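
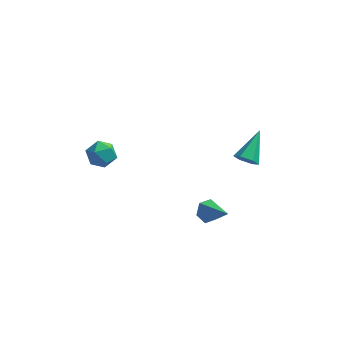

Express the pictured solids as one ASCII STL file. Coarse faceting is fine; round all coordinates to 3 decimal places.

solid 
facet normal -0.646 -0.048 0.762
outer loop
vertex -4.012 -2.133 2.984
vertex -3.496 -2.586 3.393
vertex -3.473 -1.79 3.463
endloop
endfacet
facet normal -0.719 0.565 0.404
outer loop
vertex -4.012 -2.133 2.984
vertex -3.473 -1.79 3.463
vertex -3.628 -1.474 2.746
endloop
endfacet
facet normal -0.871 0.408 -0.275
outer loop
vertex -4.012 -2.133 2.984
vertex -3.628 -1.474 2.746
vertex -3.747 -2.074 2.232
endloop
endfacet
facet normal -0.892 -0.302 -0.338
outer loop
vertex -4.012 -2.133 2.984
vertex -3.747 -2.074 2.232
vertex -3.666 -2.761 2.632
endloop
endfacet
facet normal -0.753 -0.584 0.303
outer loop
vertex -4.012 -2.133 2.984
vertex -3.666 -2.761 2.632
vertex -3.496 -2.586 3.393
endloop
endfacet
facet normal -0.091 0.904 0.418
outer loop
vertex -3.628 -1.474 2.746
vertex -3.473 -1.79 3.463
vertex -2.874 -1.519 3.008
endloop
endfacet
facet normal 0.027 -0.088 0.996
outer loop
vertex -3.473 -1.79 3.463
vertex -3.496 -2.586 3.393
vertex -2.793 -2.206 3.408
endloop
endfacet
facet normal -0.145 -0.957 0.252
outer loop
vertex -3.496 -2.586 3.393
vertex -3.666 -2.761 2.632
vertex -2.912 -2.806 2.894
endloop
endfacet
facet normal -0.369 -0.500 -0.784
outer loop
vertex -3.666 -2.761 2.632
vertex -3.747 -2.074 2.232
vertex -3.067 -2.49 2.177
endloop
endfacet
facet normal -0.337 0.650 -0.681
outer loop
vertex -3.747 -2.074 2.232
vertex -3.628 -1.474 2.746
vertex -3.044 -1.694 2.247
endloop
endfacet
facet normal 0.892 0.302 0.338
outer loop
vertex -2.528 -2.147 2.656
vertex -2.874 -1.519 3.008
vertex -2.793 -2.206 3.408
endloop
endfacet
facet normal 0.871 -0.408 0.275
outer loop
vertex -2.528 -2.147 2.656
vertex -2.793 -2.206 3.408
vertex -2.912 -2.806 2.894
endloop
endfacet
facet normal 0.719 -0.565 -0.404
outer loop
vertex -2.528 -2.147 2.656
vertex -2.912 -2.806 2.894
vertex -3.067 -2.49 2.177
endloop
endfacet
facet normal 0.646 0.048 -0.762
outer loop
vertex -2.528 -2.147 2.656
vertex -3.067 -2.49 2.177
vertex -3.044 -1.694 2.247
endloop
endfacet
facet normal 0.753 0.584 -0.303
outer loop
vertex -2.528 -2.147 2.656
vertex -3.044 -1.694 2.247
vertex -2.874 -1.519 3.008
endloop
endfacet
facet normal 0.369 0.500 0.784
outer loop
vertex -2.793 -2.206 3.408
vertex -2.874 -1.519 3.008
vertex -3.473 -1.79 3.463
endloop
endfacet
facet normal 0.337 -0.650 0.681
outer loop
vertex -2.912 -2.806 2.894
vertex -2.793 -2.206 3.408
vertex -3.496 -2.586 3.393
endloop
endfacet
facet normal 0.091 -0.904 -0.418
outer loop
vertex -3.067 -2.49 2.177
vertex -2.912 -2.806 2.894
vertex -3.666 -2.761 2.632
endloop
endfacet
facet normal -0.027 0.088 -0.996
outer loop
vertex -3.044 -1.694 2.247
vertex -3.067 -2.49 2.177
vertex -3.747 -2.074 2.232
endloop
endfacet
facet normal 0.145 0.957 -0.252
outer loop
vertex -2.874 -1.519 3.008
vertex -3.044 -1.694 2.247
vertex -3.628 -1.474 2.746
endloop
endfacet
facet normal -0.613 0.541 -0.576
outer loop
vertex 1.842 0.466 -4.6
vertex 1.408 0.539 -4.069
vertex 1.91 1.001 -4.17
endloop
endfacet
facet normal 0.939 0.135 -0.317
outer loop
vertex 1.842 0.466 -4.6
vertex 1.91 1.001 -4.17
vertex 2.492 -0.419 -3.051
endloop
endfacet
facet normal -0.613 0.541 -0.576
outer loop
vertex 1.91 1.001 -4.17
vertex 1.408 0.539 -4.069
vertex 1.476 1.074 -3.639
endloop
endfacet
facet normal 0.649 0.617 0.445
outer loop
vertex 1.91 1.001 -4.17
vertex 1.476 1.074 -3.639
vertex 2.492 -0.419 -3.051
endloop
endfacet
facet normal -0.613 0.541 -0.576
outer loop
vertex 1.476 1.074 -3.639
vertex 1.408 0.539 -4.069
vertex 0.974 0.613 -3.538
endloop
endfacet
facet normal -0.093 0.309 0.946
outer loop
vertex 1.476 1.074 -3.639
vertex 0.974 0.613 -3.538
vertex 2.492 -0.419 -3.051
endloop
endfacet
facet normal -0.612 0.542 -0.576
outer loop
vertex 0.974 0.613 -3.538
vertex 1.408 0.539 -4.069
vertex 0.905 0.078 -3.968
endloop
endfacet
facet normal -0.547 -0.481 0.686
outer loop
vertex 0.974 0.613 -3.538
vertex 0.905 0.078 -3.968
vertex 2.492 -0.419 -3.051
endloop
endfacet
facet normal -0.613 0.543 -0.574
outer loop
vertex 0.905 0.078 -3.968
vertex 1.408 0.539 -4.069
vertex 1.339 0.005 -4.5
endloop
endfacet
facet normal -0.257 -0.963 -0.077
outer loop
vertex 0.905 0.078 -3.968
vertex 1.339 0.005 -4.5
vertex 2.492 -0.419 -3.051
endloop
endfacet
facet normal -0.612 0.543 -0.575
outer loop
vertex 1.339 0.005 -4.5
vertex 1.408 0.539 -4.069
vertex 1.842 0.466 -4.6
endloop
endfacet
facet normal 0.486 -0.655 -0.578
outer loop
vertex 1.339 0.005 -4.5
vertex 1.842 0.466 -4.6
vertex 2.492 -0.419 -3.051
endloop
endfacet
facet normal -0.262 -0.812 -0.521
outer loop
vertex 3.41 1.939 -1.047
vertex 3.044 2.321 -1.458
vertex 3.689 2.202 -1.597
endloop
endfacet
facet normal 0.909 -0.173 0.379
outer loop
vertex 3.41 1.939 -1.047
vertex 3.689 2.202 -1.597
vertex 3.536 3.839 -0.482
endloop
endfacet
facet normal -0.262 -0.812 -0.521
outer loop
vertex 3.689 2.202 -1.597
vertex 3.044 2.321 -1.458
vertex 3.323 2.584 -2.008
endloop
endfacet
facet normal 0.837 0.359 -0.412
outer loop
vertex 3.689 2.202 -1.597
vertex 3.323 2.584 -2.008
vertex 3.536 3.839 -0.482
endloop
endfacet
facet normal -0.264 -0.811 -0.522
outer loop
vertex 3.323 2.584 -2.008
vertex 3.044 2.321 -1.458
vertex 2.679 2.704 -1.869
endloop
endfacet
facet normal 0.007 0.772 -0.636
outer loop
vertex 3.323 2.584 -2.008
vertex 2.679 2.704 -1.869
vertex 3.536 3.839 -0.482
endloop
endfacet
facet normal -0.264 -0.811 -0.522
outer loop
vertex 2.679 2.704 -1.869
vertex 3.044 2.321 -1.458
vertex 2.4 2.441 -1.319
endloop
endfacet
facet normal -0.753 0.654 -0.070
outer loop
vertex 2.679 2.704 -1.869
vertex 2.4 2.441 -1.319
vertex 3.536 3.839 -0.482
endloop
endfacet
facet normal -0.264 -0.811 -0.522
outer loop
vertex 2.4 2.441 -1.319
vertex 3.044 2.321 -1.458
vertex 2.766 2.058 -0.909
endloop
endfacet
facet normal -0.681 0.122 0.722
outer loop
vertex 2.4 2.441 -1.319
vertex 2.766 2.058 -0.909
vertex 3.536 3.839 -0.482
endloop
endfacet
facet normal -0.262 -0.812 -0.522
outer loop
vertex 2.766 2.058 -0.909
vertex 3.044 2.321 -1.458
vertex 3.41 1.939 -1.047
endloop
endfacet
facet normal 0.149 -0.291 0.945
outer loop
vertex 2.766 2.058 -0.909
vertex 3.41 1.939 -1.047
vertex 3.536 3.839 -0.482
endloop
endfacet

endsolid


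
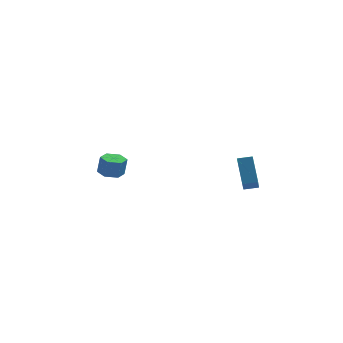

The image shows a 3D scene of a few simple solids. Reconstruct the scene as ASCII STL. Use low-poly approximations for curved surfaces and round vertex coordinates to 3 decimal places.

solid 
facet normal -0.979 -0.131 -0.155
outer loop
vertex 3.016 -1.525 0.222
vertex 3.006 0.059 -1.048
vertex 3.361 -2.565 -1.078
endloop
endfacet
facet normal 0.005 -0.780 0.625
outer loop
vertex 4.154 -2.459 -0.952
vertex 3.016 -1.525 0.222
vertex 3.361 -2.565 -1.078
endloop
endfacet
facet normal -0.979 -0.131 -0.155
outer loop
vertex 3.361 -2.565 -1.078
vertex 3.006 0.059 -1.048
vertex 3.351 -0.981 -2.348
endloop
endfacet
facet normal 0.203 -0.612 -0.765
outer loop
vertex 3.351 -0.981 -2.348
vertex 4.154 -2.459 -0.952
vertex 3.361 -2.565 -1.078
endloop
endfacet
facet normal -0.203 0.612 0.765
outer loop
vertex 3.016 -1.525 0.222
vertex 3.799 0.165 -0.922
vertex 3.006 0.059 -1.048
endloop
endfacet
facet normal 0.005 -0.780 0.625
outer loop
vertex 3.809 -1.419 0.348
vertex 3.016 -1.525 0.222
vertex 4.154 -2.459 -0.952
endloop
endfacet
facet normal -0.203 0.612 0.765
outer loop
vertex 3.809 -1.419 0.348
vertex 3.799 0.165 -0.922
vertex 3.016 -1.525 0.222
endloop
endfacet
facet normal -0.005 0.780 -0.625
outer loop
vertex 3.006 0.059 -1.048
vertex 3.799 0.165 -0.922
vertex 3.351 -0.981 -2.348
endloop
endfacet
facet normal 0.203 -0.612 -0.765
outer loop
vertex 4.144 -0.875 -2.222
vertex 4.154 -2.459 -0.952
vertex 3.351 -0.981 -2.348
endloop
endfacet
facet normal -0.005 0.780 -0.625
outer loop
vertex 3.351 -0.981 -2.348
vertex 3.799 0.165 -0.922
vertex 4.144 -0.875 -2.222
endloop
endfacet
facet normal 0.979 0.131 0.155
outer loop
vertex 4.144 -0.875 -2.222
vertex 3.809 -1.419 0.348
vertex 4.154 -2.459 -0.952
endloop
endfacet
facet normal 0.979 0.131 0.155
outer loop
vertex 3.799 0.165 -0.922
vertex 3.809 -1.419 0.348
vertex 4.144 -0.875 -2.222
endloop
endfacet
facet normal -0.153 -0.048 -0.987
outer loop
vertex -3.183 1.749 -2.98
vertex -3.904 1.634 -2.863
vertex -3.647 2.324 -2.936
endloop
endfacet
facet normal 0.764 0.628 -0.149
outer loop
vertex -3.183 1.749 -2.98
vertex -3.647 2.324 -2.936
vertex -3.015 1.802 -1.894
endloop
endfacet
facet normal 0.764 0.629 -0.148
outer loop
vertex -3.015 1.802 -1.894
vertex -3.647 2.324 -2.936
vertex -3.479 2.376 -1.85
endloop
endfacet
facet normal 0.153 0.048 0.987
outer loop
vertex -3.015 1.802 -1.894
vertex -3.479 2.376 -1.85
vertex -3.736 1.686 -1.777
endloop
endfacet
facet normal -0.153 -0.048 -0.987
outer loop
vertex -3.647 2.324 -2.936
vertex -3.904 1.634 -2.863
vertex -4.368 2.208 -2.819
endloop
endfacet
facet normal -0.162 0.986 -0.022
outer loop
vertex -3.647 2.324 -2.936
vertex -4.368 2.208 -2.819
vertex -3.479 2.376 -1.85
endloop
endfacet
facet normal -0.161 0.987 -0.023
outer loop
vertex -3.479 2.376 -1.85
vertex -4.368 2.208 -2.819
vertex -4.201 2.261 -1.733
endloop
endfacet
facet normal 0.152 0.048 0.987
outer loop
vertex -3.479 2.376 -1.85
vertex -4.201 2.261 -1.733
vertex -3.736 1.686 -1.777
endloop
endfacet
facet normal -0.153 -0.048 -0.987
outer loop
vertex -4.368 2.208 -2.819
vertex -3.904 1.634 -2.863
vertex -4.625 1.518 -2.746
endloop
endfacet
facet normal -0.925 0.358 0.125
outer loop
vertex -4.368 2.208 -2.819
vertex -4.625 1.518 -2.746
vertex -4.201 2.261 -1.733
endloop
endfacet
facet normal -0.926 0.357 0.126
outer loop
vertex -4.201 2.261 -1.733
vertex -4.625 1.518 -2.746
vertex -4.457 1.571 -1.66
endloop
endfacet
facet normal 0.153 0.048 0.987
outer loop
vertex -4.201 2.261 -1.733
vertex -4.457 1.571 -1.66
vertex -3.736 1.686 -1.777
endloop
endfacet
facet normal -0.153 -0.048 -0.987
outer loop
vertex -4.625 1.518 -2.746
vertex -3.904 1.634 -2.863
vertex -4.161 0.944 -2.79
endloop
endfacet
facet normal -0.763 -0.629 0.149
outer loop
vertex -4.625 1.518 -2.746
vertex -4.161 0.944 -2.79
vertex -4.457 1.571 -1.66
endloop
endfacet
facet normal -0.764 -0.628 0.148
outer loop
vertex -4.457 1.571 -1.66
vertex -4.161 0.944 -2.79
vertex -3.993 0.996 -1.704
endloop
endfacet
facet normal 0.153 0.048 0.987
outer loop
vertex -4.457 1.571 -1.66
vertex -3.993 0.996 -1.704
vertex -3.736 1.686 -1.777
endloop
endfacet
facet normal -0.152 -0.048 -0.987
outer loop
vertex -4.161 0.944 -2.79
vertex -3.904 1.634 -2.863
vertex -3.439 1.059 -2.907
endloop
endfacet
facet normal 0.161 -0.987 0.022
outer loop
vertex -4.161 0.944 -2.79
vertex -3.439 1.059 -2.907
vertex -3.993 0.996 -1.704
endloop
endfacet
facet normal 0.162 -0.986 0.023
outer loop
vertex -3.993 0.996 -1.704
vertex -3.439 1.059 -2.907
vertex -3.272 1.112 -1.821
endloop
endfacet
facet normal 0.153 0.048 0.987
outer loop
vertex -3.993 0.996 -1.704
vertex -3.272 1.112 -1.821
vertex -3.736 1.686 -1.777
endloop
endfacet
facet normal -0.153 -0.048 -0.987
outer loop
vertex -3.439 1.059 -2.907
vertex -3.904 1.634 -2.863
vertex -3.183 1.749 -2.98
endloop
endfacet
facet normal 0.926 -0.357 -0.125
outer loop
vertex -3.439 1.059 -2.907
vertex -3.183 1.749 -2.98
vertex -3.272 1.112 -1.821
endloop
endfacet
facet normal 0.925 -0.358 -0.126
outer loop
vertex -3.272 1.112 -1.821
vertex -3.183 1.749 -2.98
vertex -3.015 1.802 -1.894
endloop
endfacet
facet normal 0.153 0.048 0.987
outer loop
vertex -3.272 1.112 -1.821
vertex -3.015 1.802 -1.894
vertex -3.736 1.686 -1.777
endloop
endfacet

endsolid


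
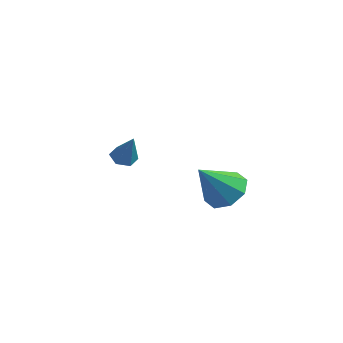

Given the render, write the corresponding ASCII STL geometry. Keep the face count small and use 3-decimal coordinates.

solid 
facet normal 0.338 0.524 -0.782
outer loop
vertex 1.547 -3.074 0.177
vertex 0.921 -2.317 0.413
vertex 1.87 -2.563 0.659
endloop
endfacet
facet normal 0.616 -0.710 0.340
outer loop
vertex 1.547 -3.074 0.177
vertex 1.87 -2.563 0.659
vertex 0.259 -3.343 1.947
endloop
endfacet
facet normal 0.338 0.523 -0.782
outer loop
vertex 1.87 -2.563 0.659
vertex 0.921 -2.317 0.413
vertex 1.637 -1.907 0.997
endloop
endfacet
facet normal 0.660 -0.145 0.737
outer loop
vertex 1.87 -2.563 0.659
vertex 1.637 -1.907 0.997
vertex 0.259 -3.343 1.947
endloop
endfacet
facet normal 0.338 0.524 -0.782
outer loop
vertex 1.637 -1.907 0.997
vertex 0.921 -2.317 0.413
vertex 0.985 -1.492 0.993
endloop
endfacet
facet normal 0.232 0.372 0.899
outer loop
vertex 1.637 -1.907 0.997
vertex 0.985 -1.492 0.993
vertex 0.259 -3.343 1.947
endloop
endfacet
facet normal 0.338 0.524 -0.782
outer loop
vertex 0.985 -1.492 0.993
vertex 0.921 -2.317 0.413
vertex 0.296 -1.56 0.65
endloop
endfacet
facet normal -0.417 0.540 0.731
outer loop
vertex 0.985 -1.492 0.993
vertex 0.296 -1.56 0.65
vertex 0.259 -3.343 1.947
endloop
endfacet
facet normal 0.338 0.524 -0.782
outer loop
vertex 0.296 -1.56 0.65
vertex 0.921 -2.317 0.413
vertex -0.027 -2.071 0.168
endloop
endfacet
facet normal -0.907 0.260 0.332
outer loop
vertex 0.296 -1.56 0.65
vertex -0.027 -2.071 0.168
vertex 0.259 -3.343 1.947
endloop
endfacet
facet normal 0.338 0.523 -0.782
outer loop
vertex -0.027 -2.071 0.168
vertex 0.921 -2.317 0.413
vertex 0.206 -2.727 -0.17
endloop
endfacet
facet normal -0.950 -0.304 -0.065
outer loop
vertex -0.027 -2.071 0.168
vertex 0.206 -2.727 -0.17
vertex 0.259 -3.343 1.947
endloop
endfacet
facet normal 0.338 0.523 -0.782
outer loop
vertex 0.206 -2.727 -0.17
vertex 0.921 -2.317 0.413
vertex 0.858 -3.142 -0.166
endloop
endfacet
facet normal -0.522 -0.822 -0.226
outer loop
vertex 0.206 -2.727 -0.17
vertex 0.858 -3.142 -0.166
vertex 0.259 -3.343 1.947
endloop
endfacet
facet normal 0.338 0.523 -0.782
outer loop
vertex 0.858 -3.142 -0.166
vertex 0.921 -2.317 0.413
vertex 1.547 -3.074 0.177
endloop
endfacet
facet normal 0.127 -0.990 -0.058
outer loop
vertex 0.858 -3.142 -0.166
vertex 1.547 -3.074 0.177
vertex 0.259 -3.343 1.947
endloop
endfacet
facet normal -0.414 0.176 -0.893
outer loop
vertex -3.766 -1.614 0.005
vertex -4.24 -1.344 0.278
vertex -3.753 -1.014 0.117
endloop
endfacet
facet normal 0.995 -0.003 -0.100
outer loop
vertex -3.766 -1.614 0.005
vertex -3.753 -1.014 0.117
vertex -3.6 -1.616 1.662
endloop
endfacet
facet normal -0.413 0.174 -0.894
outer loop
vertex -3.753 -1.014 0.117
vertex -4.24 -1.344 0.278
vertex -4.228 -0.745 0.389
endloop
endfacet
facet normal 0.580 0.777 0.245
outer loop
vertex -3.753 -1.014 0.117
vertex -4.228 -0.745 0.389
vertex -3.6 -1.616 1.662
endloop
endfacet
facet normal -0.413 0.174 -0.894
outer loop
vertex -4.228 -0.745 0.389
vertex -4.24 -1.344 0.278
vertex -4.715 -1.074 0.55
endloop
endfacet
facet normal -0.279 0.723 0.632
outer loop
vertex -4.228 -0.745 0.389
vertex -4.715 -1.074 0.55
vertex -3.6 -1.616 1.662
endloop
endfacet
facet normal -0.412 0.176 -0.894
outer loop
vertex -4.715 -1.074 0.55
vertex -4.24 -1.344 0.278
vertex -4.728 -1.674 0.438
endloop
endfacet
facet normal -0.728 -0.110 0.676
outer loop
vertex -4.715 -1.074 0.55
vertex -4.728 -1.674 0.438
vertex -3.6 -1.616 1.662
endloop
endfacet
facet normal -0.412 0.176 -0.894
outer loop
vertex -4.728 -1.674 0.438
vertex -4.24 -1.344 0.278
vertex -4.253 -1.944 0.166
endloop
endfacet
facet normal -0.315 -0.889 0.332
outer loop
vertex -4.728 -1.674 0.438
vertex -4.253 -1.944 0.166
vertex -3.6 -1.616 1.662
endloop
endfacet
facet normal -0.414 0.176 -0.893
outer loop
vertex -4.253 -1.944 0.166
vertex -4.24 -1.344 0.278
vertex -3.766 -1.614 0.005
endloop
endfacet
facet normal 0.547 -0.835 -0.056
outer loop
vertex -4.253 -1.944 0.166
vertex -3.766 -1.614 0.005
vertex -3.6 -1.616 1.662
endloop
endfacet

endsolid


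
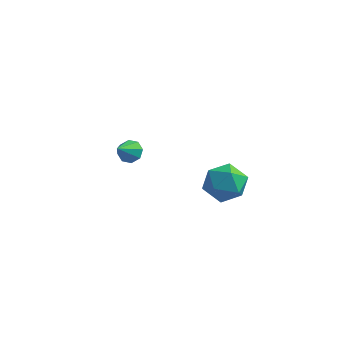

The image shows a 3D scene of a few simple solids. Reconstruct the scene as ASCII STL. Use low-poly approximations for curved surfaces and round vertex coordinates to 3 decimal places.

solid 
facet normal 0.134 0.760 -0.636
outer loop
vertex -2.873 2.864 -1.235
vertex -3.17 3.336 -0.734
vertex -2.478 3.088 -0.884
endloop
endfacet
facet normal 0.590 -0.792 -0.158
outer loop
vertex -2.873 2.864 -1.235
vertex -2.478 3.088 -0.884
vertex -3.37 2.204 0.214
endloop
endfacet
facet normal 0.134 0.759 -0.637
outer loop
vertex -2.478 3.088 -0.884
vertex -3.17 3.336 -0.734
vertex -2.489 3.458 -0.445
endloop
endfacet
facet normal 0.842 -0.402 0.360
outer loop
vertex -2.478 3.088 -0.884
vertex -2.489 3.458 -0.445
vertex -3.37 2.204 0.214
endloop
endfacet
facet normal 0.134 0.760 -0.636
outer loop
vertex -2.489 3.458 -0.445
vertex -3.17 3.336 -0.734
vertex -2.898 3.756 -0.175
endloop
endfacet
facet normal 0.568 0.034 0.823
outer loop
vertex -2.489 3.458 -0.445
vertex -2.898 3.756 -0.175
vertex -3.37 2.204 0.214
endloop
endfacet
facet normal 0.134 0.760 -0.636
outer loop
vertex -2.898 3.756 -0.175
vertex -3.17 3.336 -0.734
vertex -3.467 3.808 -0.233
endloop
endfacet
facet normal -0.074 0.264 0.962
outer loop
vertex -2.898 3.756 -0.175
vertex -3.467 3.808 -0.233
vertex -3.37 2.204 0.214
endloop
endfacet
facet normal 0.134 0.760 -0.636
outer loop
vertex -3.467 3.808 -0.233
vertex -3.17 3.336 -0.734
vertex -3.862 3.584 -0.584
endloop
endfacet
facet normal -0.703 0.151 0.695
outer loop
vertex -3.467 3.808 -0.233
vertex -3.862 3.584 -0.584
vertex -3.37 2.204 0.214
endloop
endfacet
facet normal 0.134 0.759 -0.637
outer loop
vertex -3.862 3.584 -0.584
vertex -3.17 3.336 -0.734
vertex -3.851 3.214 -1.023
endloop
endfacet
facet normal -0.955 -0.238 0.177
outer loop
vertex -3.862 3.584 -0.584
vertex -3.851 3.214 -1.023
vertex -3.37 2.204 0.214
endloop
endfacet
facet normal 0.134 0.760 -0.636
outer loop
vertex -3.851 3.214 -1.023
vertex -3.17 3.336 -0.734
vertex -3.442 2.916 -1.293
endloop
endfacet
facet normal -0.680 -0.675 -0.286
outer loop
vertex -3.851 3.214 -1.023
vertex -3.442 2.916 -1.293
vertex -3.37 2.204 0.214
endloop
endfacet
facet normal 0.134 0.760 -0.636
outer loop
vertex -3.442 2.916 -1.293
vertex -3.17 3.336 -0.734
vertex -2.873 2.864 -1.235
endloop
endfacet
facet normal -0.039 -0.904 -0.425
outer loop
vertex -3.442 2.916 -1.293
vertex -2.873 2.864 -1.235
vertex -3.37 2.204 0.214
endloop
endfacet
facet normal -0.987 -0.039 0.159
outer loop
vertex 2.598 0.614 1.283
vertex 2.595 -0.587 0.971
vertex 2.772 -0.254 2.153
endloop
endfacet
facet normal -0.679 0.447 0.582
outer loop
vertex 2.598 0.614 1.283
vertex 2.772 -0.254 2.153
vertex 3.459 0.779 2.161
endloop
endfacet
facet normal -0.346 0.923 0.166
outer loop
vertex 2.598 0.614 1.283
vertex 3.459 0.779 2.161
vertex 3.707 1.084 0.984
endloop
endfacet
facet normal -0.448 0.731 -0.514
outer loop
vertex 2.598 0.614 1.283
vertex 3.707 1.084 0.984
vertex 3.172 0.239 0.248
endloop
endfacet
facet normal -0.844 0.137 -0.518
outer loop
vertex 2.598 0.614 1.283
vertex 3.172 0.239 0.248
vertex 2.595 -0.587 0.971
endloop
endfacet
facet normal -0.186 0.116 0.976
outer loop
vertex 3.459 0.779 2.161
vertex 2.772 -0.254 2.153
vertex 3.988 -0.319 2.392
endloop
endfacet
facet normal -0.683 -0.670 0.291
outer loop
vertex 2.772 -0.254 2.153
vertex 2.595 -0.587 0.971
vertex 3.453 -1.164 1.656
endloop
endfacet
facet normal -0.453 -0.387 -0.803
outer loop
vertex 2.595 -0.587 0.971
vertex 3.172 0.239 0.248
vertex 3.701 -0.859 0.479
endloop
endfacet
facet normal 0.187 0.575 -0.796
outer loop
vertex 3.172 0.239 0.248
vertex 3.707 1.084 0.984
vertex 4.388 0.174 0.487
endloop
endfacet
facet normal 0.353 0.885 0.304
outer loop
vertex 3.707 1.084 0.984
vertex 3.459 0.779 2.161
vertex 4.565 0.507 1.669
endloop
endfacet
facet normal 0.448 -0.731 0.514
outer loop
vertex 4.562 -0.694 1.357
vertex 3.988 -0.319 2.392
vertex 3.453 -1.164 1.656
endloop
endfacet
facet normal 0.346 -0.923 -0.166
outer loop
vertex 4.562 -0.694 1.357
vertex 3.453 -1.164 1.656
vertex 3.701 -0.859 0.479
endloop
endfacet
facet normal 0.679 -0.447 -0.582
outer loop
vertex 4.562 -0.694 1.357
vertex 3.701 -0.859 0.479
vertex 4.388 0.174 0.487
endloop
endfacet
facet normal 0.987 0.039 -0.159
outer loop
vertex 4.562 -0.694 1.357
vertex 4.388 0.174 0.487
vertex 4.565 0.507 1.669
endloop
endfacet
facet normal 0.844 -0.137 0.518
outer loop
vertex 4.562 -0.694 1.357
vertex 4.565 0.507 1.669
vertex 3.988 -0.319 2.392
endloop
endfacet
facet normal -0.187 -0.575 0.796
outer loop
vertex 3.453 -1.164 1.656
vertex 3.988 -0.319 2.392
vertex 2.772 -0.254 2.153
endloop
endfacet
facet normal -0.353 -0.885 -0.304
outer loop
vertex 3.701 -0.859 0.479
vertex 3.453 -1.164 1.656
vertex 2.595 -0.587 0.971
endloop
endfacet
facet normal 0.186 -0.116 -0.976
outer loop
vertex 4.388 0.174 0.487
vertex 3.701 -0.859 0.479
vertex 3.172 0.239 0.248
endloop
endfacet
facet normal 0.683 0.670 -0.291
outer loop
vertex 4.565 0.507 1.669
vertex 4.388 0.174 0.487
vertex 3.707 1.084 0.984
endloop
endfacet
facet normal 0.453 0.387 0.803
outer loop
vertex 3.988 -0.319 2.392
vertex 4.565 0.507 1.669
vertex 3.459 0.779 2.161
endloop
endfacet

endsolid


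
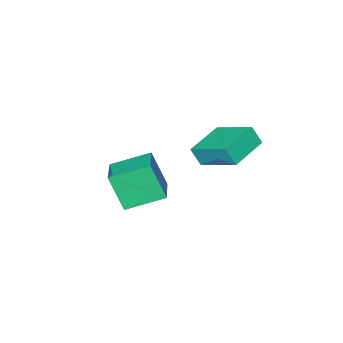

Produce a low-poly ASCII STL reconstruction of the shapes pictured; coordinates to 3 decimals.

solid 
facet normal -0.974 -0.169 0.152
outer loop
vertex -4.156 0.372 3.418
vertex -4.311 2.01 4.242
vertex -4.335 0.731 2.669
endloop
endfacet
facet normal 0.085 -0.890 -0.447
outer loop
vertex -2.729 1.01 2.418
vertex -4.156 0.372 3.418
vertex -4.335 0.731 2.669
endloop
endfacet
facet normal -0.974 -0.170 0.153
outer loop
vertex -4.335 0.731 2.669
vertex -4.311 2.01 4.242
vertex -4.491 2.369 3.493
endloop
endfacet
facet normal -0.211 0.423 -0.881
outer loop
vertex -4.491 2.369 3.493
vertex -2.729 1.01 2.418
vertex -4.335 0.731 2.669
endloop
endfacet
facet normal 0.211 -0.423 0.881
outer loop
vertex -4.156 0.372 3.418
vertex -2.705 2.289 3.991
vertex -4.311 2.01 4.242
endloop
endfacet
facet normal 0.085 -0.890 -0.447
outer loop
vertex -2.549 0.651 3.167
vertex -4.156 0.372 3.418
vertex -2.729 1.01 2.418
endloop
endfacet
facet normal 0.211 -0.423 0.881
outer loop
vertex -2.549 0.651 3.167
vertex -2.705 2.289 3.991
vertex -4.156 0.372 3.418
endloop
endfacet
facet normal -0.085 0.890 0.447
outer loop
vertex -4.311 2.01 4.242
vertex -2.705 2.289 3.991
vertex -4.491 2.369 3.493
endloop
endfacet
facet normal -0.211 0.423 -0.881
outer loop
vertex -2.884 2.648 3.242
vertex -2.729 1.01 2.418
vertex -4.491 2.369 3.493
endloop
endfacet
facet normal -0.085 0.890 0.447
outer loop
vertex -4.491 2.369 3.493
vertex -2.705 2.289 3.991
vertex -2.884 2.648 3.242
endloop
endfacet
facet normal 0.974 0.169 -0.153
outer loop
vertex -2.884 2.648 3.242
vertex -2.549 0.651 3.167
vertex -2.729 1.01 2.418
endloop
endfacet
facet normal 0.974 0.169 -0.152
outer loop
vertex -2.705 2.289 3.991
vertex -2.549 0.651 3.167
vertex -2.884 2.648 3.242
endloop
endfacet
facet normal -0.738 0.578 0.349
outer loop
vertex -3.561 -2.585 0.679
vertex -2.526 -1.496 1.063
vertex -3.735 -1.875 -0.867
endloop
endfacet
facet normal -0.668 -0.702 -0.247
outer loop
vertex -2.474 -2.864 -1.463
vertex -3.561 -2.585 0.679
vertex -3.735 -1.875 -0.867
endloop
endfacet
facet normal -0.738 0.578 0.349
outer loop
vertex -3.735 -1.875 -0.867
vertex -2.526 -1.496 1.063
vertex -2.7 -0.786 -0.483
endloop
endfacet
facet normal -0.102 0.415 -0.904
outer loop
vertex -2.7 -0.786 -0.483
vertex -2.474 -2.864 -1.463
vertex -3.735 -1.875 -0.867
endloop
endfacet
facet normal 0.102 -0.415 0.904
outer loop
vertex -3.561 -2.585 0.679
vertex -1.265 -2.485 0.467
vertex -2.526 -1.496 1.063
endloop
endfacet
facet normal -0.668 -0.702 -0.247
outer loop
vertex -2.3 -3.574 0.083
vertex -3.561 -2.585 0.679
vertex -2.474 -2.864 -1.463
endloop
endfacet
facet normal 0.102 -0.415 0.904
outer loop
vertex -2.3 -3.574 0.083
vertex -1.265 -2.485 0.467
vertex -3.561 -2.585 0.679
endloop
endfacet
facet normal 0.668 0.702 0.247
outer loop
vertex -2.526 -1.496 1.063
vertex -1.265 -2.485 0.467
vertex -2.7 -0.786 -0.483
endloop
endfacet
facet normal -0.102 0.415 -0.904
outer loop
vertex -1.439 -1.775 -1.079
vertex -2.474 -2.864 -1.463
vertex -2.7 -0.786 -0.483
endloop
endfacet
facet normal 0.668 0.702 0.247
outer loop
vertex -2.7 -0.786 -0.483
vertex -1.265 -2.485 0.467
vertex -1.439 -1.775 -1.079
endloop
endfacet
facet normal 0.738 -0.578 -0.349
outer loop
vertex -1.439 -1.775 -1.079
vertex -2.3 -3.574 0.083
vertex -2.474 -2.864 -1.463
endloop
endfacet
facet normal 0.738 -0.578 -0.349
outer loop
vertex -1.265 -2.485 0.467
vertex -2.3 -3.574 0.083
vertex -1.439 -1.775 -1.079
endloop
endfacet

endsolid


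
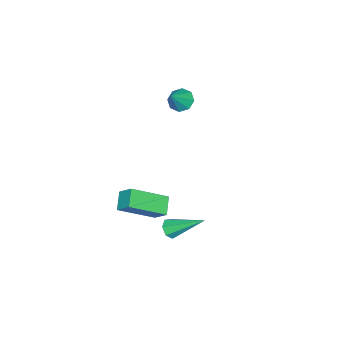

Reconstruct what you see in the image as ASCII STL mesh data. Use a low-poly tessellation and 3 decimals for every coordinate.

solid 
facet normal -0.684 0.013 -0.730
outer loop
vertex -1.603 -1.884 2.807
vertex -2.028 -1.562 3.211
vertex -1.557 -1.375 2.773
endloop
endfacet
facet normal 0.944 -0.106 -0.312
outer loop
vertex -1.603 -1.884 2.807
vertex -1.557 -1.375 2.773
vertex -1.112 -1.578 4.189
endloop
endfacet
facet normal -0.684 0.014 -0.730
outer loop
vertex -1.557 -1.375 2.773
vertex -2.028 -1.562 3.211
vertex -1.787 -0.975 2.996
endloop
endfacet
facet normal 0.809 0.562 -0.174
outer loop
vertex -1.557 -1.375 2.773
vertex -1.787 -0.975 2.996
vertex -1.112 -1.578 4.189
endloop
endfacet
facet normal -0.683 0.013 -0.730
outer loop
vertex -1.787 -0.975 2.996
vertex -2.028 -1.562 3.211
vertex -2.159 -0.918 3.345
endloop
endfacet
facet normal 0.368 0.897 0.245
outer loop
vertex -1.787 -0.975 2.996
vertex -2.159 -0.918 3.345
vertex -1.112 -1.578 4.189
endloop
endfacet
facet normal -0.684 0.013 -0.729
outer loop
vertex -2.159 -0.918 3.345
vertex -2.028 -1.562 3.211
vertex -2.454 -1.239 3.616
endloop
endfacet
facet normal -0.122 0.703 0.701
outer loop
vertex -2.159 -0.918 3.345
vertex -2.454 -1.239 3.616
vertex -1.112 -1.578 4.189
endloop
endfacet
facet normal -0.684 0.013 -0.730
outer loop
vertex -2.454 -1.239 3.616
vertex -2.028 -1.562 3.211
vertex -2.499 -1.748 3.649
endloop
endfacet
facet normal -0.371 0.093 0.924
outer loop
vertex -2.454 -1.239 3.616
vertex -2.499 -1.748 3.649
vertex -1.112 -1.578 4.189
endloop
endfacet
facet normal -0.683 0.012 -0.730
outer loop
vertex -2.499 -1.748 3.649
vertex -2.028 -1.562 3.211
vertex -2.269 -2.149 3.427
endloop
endfacet
facet normal -0.236 -0.571 0.786
outer loop
vertex -2.499 -1.748 3.649
vertex -2.269 -2.149 3.427
vertex -1.112 -1.578 4.189
endloop
endfacet
facet normal -0.684 0.013 -0.729
outer loop
vertex -2.269 -2.149 3.427
vertex -2.028 -1.562 3.211
vertex -1.897 -2.205 3.077
endloop
endfacet
facet normal 0.207 -0.907 0.365
outer loop
vertex -2.269 -2.149 3.427
vertex -1.897 -2.205 3.077
vertex -1.112 -1.578 4.189
endloop
endfacet
facet normal -0.684 0.013 -0.730
outer loop
vertex -1.897 -2.205 3.077
vertex -2.028 -1.562 3.211
vertex -1.603 -1.884 2.807
endloop
endfacet
facet normal 0.696 -0.713 -0.089
outer loop
vertex -1.897 -2.205 3.077
vertex -1.603 -1.884 2.807
vertex -1.112 -1.578 4.189
endloop
endfacet
facet normal -0.778 -0.344 0.526
outer loop
vertex 1.733 -2.673 -1.199
vertex 1.88 -1.942 -0.503
vertex 0.46 -1.412 -2.255
endloop
endfacet
facet normal -0.145 -0.717 -0.682
outer loop
vertex 1.26 -1.058 -2.797
vertex 1.733 -2.673 -1.199
vertex 0.46 -1.412 -2.255
endloop
endfacet
facet normal -0.777 -0.345 0.526
outer loop
vertex 0.46 -1.412 -2.255
vertex 1.88 -1.942 -0.503
vertex 0.606 -0.681 -1.559
endloop
endfacet
facet normal -0.612 0.606 -0.508
outer loop
vertex 0.606 -0.681 -1.559
vertex 1.26 -1.058 -2.797
vertex 0.46 -1.412 -2.255
endloop
endfacet
facet normal 0.612 -0.606 0.508
outer loop
vertex 1.733 -2.673 -1.199
vertex 2.68 -1.588 -1.045
vertex 1.88 -1.942 -0.503
endloop
endfacet
facet normal -0.145 -0.717 -0.682
outer loop
vertex 2.534 -2.319 -1.741
vertex 1.733 -2.673 -1.199
vertex 1.26 -1.058 -2.797
endloop
endfacet
facet normal 0.612 -0.606 0.508
outer loop
vertex 2.534 -2.319 -1.741
vertex 2.68 -1.588 -1.045
vertex 1.733 -2.673 -1.199
endloop
endfacet
facet normal 0.145 0.717 0.682
outer loop
vertex 1.88 -1.942 -0.503
vertex 2.68 -1.588 -1.045
vertex 0.606 -0.681 -1.559
endloop
endfacet
facet normal -0.612 0.607 -0.508
outer loop
vertex 1.407 -0.327 -2.101
vertex 1.26 -1.058 -2.797
vertex 0.606 -0.681 -1.559
endloop
endfacet
facet normal 0.145 0.717 0.682
outer loop
vertex 0.606 -0.681 -1.559
vertex 2.68 -1.588 -1.045
vertex 1.407 -0.327 -2.101
endloop
endfacet
facet normal 0.777 0.345 -0.526
outer loop
vertex 1.407 -0.327 -2.101
vertex 2.534 -2.319 -1.741
vertex 1.26 -1.058 -2.797
endloop
endfacet
facet normal 0.778 0.345 -0.526
outer loop
vertex 2.68 -1.588 -1.045
vertex 2.534 -2.319 -1.741
vertex 1.407 -0.327 -2.101
endloop
endfacet
facet normal 0.148 -0.802 -0.578
outer loop
vertex 1.925 -0.076 -3.107
vertex 1.374 -0.174 -3.112
vertex 1.677 0.137 -3.466
endloop
endfacet
facet normal 0.788 0.583 -0.199
outer loop
vertex 1.925 -0.076 -3.107
vertex 1.677 0.137 -3.466
vertex 1.066 1.494 -1.908
endloop
endfacet
facet normal 0.147 -0.802 -0.579
outer loop
vertex 1.677 0.137 -3.466
vertex 1.374 -0.174 -3.112
vertex 1.2 0.117 -3.559
endloop
endfacet
facet normal 0.091 0.768 -0.633
outer loop
vertex 1.677 0.137 -3.466
vertex 1.2 0.117 -3.559
vertex 1.066 1.494 -1.908
endloop
endfacet
facet normal 0.148 -0.802 -0.579
outer loop
vertex 1.2 0.117 -3.559
vertex 1.374 -0.174 -3.112
vertex 0.854 -0.123 -3.315
endloop
endfacet
facet normal -0.703 0.517 -0.488
outer loop
vertex 1.2 0.117 -3.559
vertex 0.854 -0.123 -3.315
vertex 1.066 1.494 -1.908
endloop
endfacet
facet normal 0.148 -0.802 -0.579
outer loop
vertex 0.854 -0.123 -3.315
vertex 1.374 -0.174 -3.112
vertex 0.899 -0.401 -2.919
endloop
endfacet
facet normal -0.992 0.020 0.127
outer loop
vertex 0.854 -0.123 -3.315
vertex 0.899 -0.401 -2.919
vertex 1.066 1.494 -1.908
endloop
endfacet
facet normal 0.147 -0.801 -0.580
outer loop
vertex 0.899 -0.401 -2.919
vertex 1.374 -0.174 -3.112
vertex 1.302 -0.508 -2.669
endloop
endfacet
facet normal -0.559 -0.351 0.751
outer loop
vertex 0.899 -0.401 -2.919
vertex 1.302 -0.508 -2.669
vertex 1.066 1.494 -1.908
endloop
endfacet
facet normal 0.149 -0.801 -0.580
outer loop
vertex 1.302 -0.508 -2.669
vertex 1.374 -0.174 -3.112
vertex 1.758 -0.363 -2.752
endloop
endfacet
facet normal 0.266 -0.315 0.911
outer loop
vertex 1.302 -0.508 -2.669
vertex 1.758 -0.363 -2.752
vertex 1.066 1.494 -1.908
endloop
endfacet
facet normal 0.148 -0.802 -0.579
outer loop
vertex 1.758 -0.363 -2.752
vertex 1.374 -0.174 -3.112
vertex 1.925 -0.076 -3.107
endloop
endfacet
facet normal 0.866 0.101 0.489
outer loop
vertex 1.758 -0.363 -2.752
vertex 1.925 -0.076 -3.107
vertex 1.066 1.494 -1.908
endloop
endfacet

endsolid


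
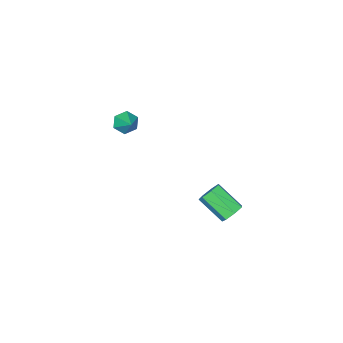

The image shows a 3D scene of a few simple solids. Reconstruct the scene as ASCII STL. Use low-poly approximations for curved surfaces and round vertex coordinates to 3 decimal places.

solid 
facet normal -0.409 -0.728 -0.551
outer loop
vertex 1.811 -3.82 0.323
vertex 1.496 -3.319 -0.105
vertex 2.162 -3.571 -0.267
endloop
endfacet
facet normal 0.877 -0.214 0.431
outer loop
vertex 1.811 -3.82 0.323
vertex 2.162 -3.571 -0.267
vertex 2.024 -2.381 0.605
endloop
endfacet
facet normal -0.409 -0.728 -0.551
outer loop
vertex 2.162 -3.571 -0.267
vertex 1.496 -3.319 -0.105
vertex 1.847 -3.07 -0.695
endloop
endfacet
facet normal 0.902 0.318 -0.291
outer loop
vertex 2.162 -3.571 -0.267
vertex 1.847 -3.07 -0.695
vertex 2.024 -2.381 0.605
endloop
endfacet
facet normal -0.408 -0.728 -0.550
outer loop
vertex 1.847 -3.07 -0.695
vertex 1.496 -3.319 -0.105
vertex 1.181 -2.819 -0.533
endloop
endfacet
facet normal 0.205 0.853 -0.480
outer loop
vertex 1.847 -3.07 -0.695
vertex 1.181 -2.819 -0.533
vertex 2.024 -2.381 0.605
endloop
endfacet
facet normal -0.408 -0.728 -0.550
outer loop
vertex 1.181 -2.819 -0.533
vertex 1.496 -3.319 -0.105
vertex 0.83 -3.068 0.057
endloop
endfacet
facet normal -0.516 0.855 0.054
outer loop
vertex 1.181 -2.819 -0.533
vertex 0.83 -3.068 0.057
vertex 2.024 -2.381 0.605
endloop
endfacet
facet normal -0.408 -0.728 -0.550
outer loop
vertex 0.83 -3.068 0.057
vertex 1.496 -3.319 -0.105
vertex 1.145 -3.568 0.485
endloop
endfacet
facet normal -0.542 0.323 0.776
outer loop
vertex 0.83 -3.068 0.057
vertex 1.145 -3.568 0.485
vertex 2.024 -2.381 0.605
endloop
endfacet
facet normal -0.409 -0.728 -0.551
outer loop
vertex 1.145 -3.568 0.485
vertex 1.496 -3.319 -0.105
vertex 1.811 -3.82 0.323
endloop
endfacet
facet normal 0.155 -0.212 0.965
outer loop
vertex 1.145 -3.568 0.485
vertex 1.811 -3.82 0.323
vertex 2.024 -2.381 0.605
endloop
endfacet
facet normal -0.113 0.809 -0.577
outer loop
vertex 2.414 4.572 -2.541
vertex 1.73 4.406 -2.64
vertex 2.019 4.809 -2.132
endloop
endfacet
facet normal 0.759 0.445 0.476
outer loop
vertex 2.414 4.572 -2.541
vertex 2.019 4.809 -2.132
vertex 2.613 3.14 -1.52
endloop
endfacet
facet normal 0.759 0.445 0.476
outer loop
vertex 2.613 3.14 -1.52
vertex 2.019 4.809 -2.132
vertex 2.218 3.377 -1.111
endloop
endfacet
facet normal 0.112 -0.809 0.577
outer loop
vertex 2.613 3.14 -1.52
vertex 2.218 3.377 -1.111
vertex 1.93 2.974 -1.62
endloop
endfacet
facet normal -0.114 0.809 -0.577
outer loop
vertex 2.019 4.809 -2.132
vertex 1.73 4.406 -2.64
vertex 1.407 4.742 -2.105
endloop
endfacet
facet normal -0.027 0.578 0.816
outer loop
vertex 2.019 4.809 -2.132
vertex 1.407 4.742 -2.105
vertex 2.218 3.377 -1.111
endloop
endfacet
facet normal -0.027 0.578 0.816
outer loop
vertex 2.218 3.377 -1.111
vertex 1.407 4.742 -2.105
vertex 1.606 3.31 -1.084
endloop
endfacet
facet normal 0.114 -0.809 0.576
outer loop
vertex 2.218 3.377 -1.111
vertex 1.606 3.31 -1.084
vertex 1.93 2.974 -1.62
endloop
endfacet
facet normal -0.112 0.810 -0.576
outer loop
vertex 1.407 4.742 -2.105
vertex 1.73 4.406 -2.64
vertex 1.038 4.423 -2.482
endloop
endfacet
facet normal -0.793 0.277 0.542
outer loop
vertex 1.407 4.742 -2.105
vertex 1.038 4.423 -2.482
vertex 1.606 3.31 -1.084
endloop
endfacet
facet normal -0.794 0.275 0.542
outer loop
vertex 1.606 3.31 -1.084
vertex 1.038 4.423 -2.482
vertex 1.238 2.991 -1.461
endloop
endfacet
facet normal 0.112 -0.810 0.576
outer loop
vertex 1.606 3.31 -1.084
vertex 1.238 2.991 -1.461
vertex 1.93 2.974 -1.62
endloop
endfacet
facet normal -0.112 0.810 -0.576
outer loop
vertex 1.038 4.423 -2.482
vertex 1.73 4.406 -2.64
vertex 1.191 4.091 -2.978
endloop
endfacet
facet normal -0.962 -0.234 -0.140
outer loop
vertex 1.038 4.423 -2.482
vertex 1.191 4.091 -2.978
vertex 1.238 2.991 -1.461
endloop
endfacet
facet normal -0.963 -0.233 -0.139
outer loop
vertex 1.238 2.991 -1.461
vertex 1.191 4.091 -2.978
vertex 1.39 2.658 -1.957
endloop
endfacet
facet normal 0.113 -0.809 0.577
outer loop
vertex 1.238 2.991 -1.461
vertex 1.39 2.658 -1.957
vertex 1.93 2.974 -1.62
endloop
endfacet
facet normal -0.112 0.810 -0.576
outer loop
vertex 1.191 4.091 -2.978
vertex 1.73 4.406 -2.64
vertex 1.75 3.996 -3.22
endloop
endfacet
facet normal -0.407 -0.567 -0.716
outer loop
vertex 1.191 4.091 -2.978
vertex 1.75 3.996 -3.22
vertex 1.39 2.658 -1.957
endloop
endfacet
facet normal -0.406 -0.567 -0.717
outer loop
vertex 1.39 2.658 -1.957
vertex 1.75 3.996 -3.22
vertex 1.949 2.564 -2.199
endloop
endfacet
facet normal 0.114 -0.809 0.577
outer loop
vertex 1.39 2.658 -1.957
vertex 1.949 2.564 -2.199
vertex 1.93 2.974 -1.62
endloop
endfacet
facet normal -0.112 0.810 -0.576
outer loop
vertex 1.75 3.996 -3.22
vertex 1.73 4.406 -2.64
vertex 2.294 4.21 -3.025
endloop
endfacet
facet normal 0.456 -0.474 -0.753
outer loop
vertex 1.75 3.996 -3.22
vertex 2.294 4.21 -3.025
vertex 1.949 2.564 -2.199
endloop
endfacet
facet normal 0.455 -0.474 -0.754
outer loop
vertex 1.949 2.564 -2.199
vertex 2.294 4.21 -3.025
vertex 2.493 2.778 -2.005
endloop
endfacet
facet normal 0.113 -0.809 0.577
outer loop
vertex 1.949 2.564 -2.199
vertex 2.493 2.778 -2.005
vertex 1.93 2.974 -1.62
endloop
endfacet
facet normal -0.113 0.809 -0.577
outer loop
vertex 2.294 4.21 -3.025
vertex 1.73 4.406 -2.64
vertex 2.414 4.572 -2.541
endloop
endfacet
facet normal 0.974 -0.024 -0.224
outer loop
vertex 2.294 4.21 -3.025
vertex 2.414 4.572 -2.541
vertex 2.493 2.778 -2.005
endloop
endfacet
facet normal 0.974 -0.024 -0.223
outer loop
vertex 2.493 2.778 -2.005
vertex 2.414 4.572 -2.541
vertex 2.613 3.14 -1.52
endloop
endfacet
facet normal 0.112 -0.809 0.576
outer loop
vertex 2.493 2.778 -2.005
vertex 2.613 3.14 -1.52
vertex 1.93 2.974 -1.62
endloop
endfacet

endsolid


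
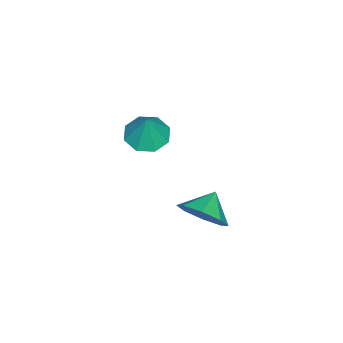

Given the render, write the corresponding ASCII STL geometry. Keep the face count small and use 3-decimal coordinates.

solid 
facet normal -0.340 -0.149 -0.929
outer loop
vertex -0.688 0.119 -4.555
vertex -1.352 -0.499 -4.213
vertex -1.325 0.456 -4.376
endloop
endfacet
facet normal 0.502 0.839 0.207
outer loop
vertex -0.688 0.119 -4.555
vertex -1.325 0.456 -4.376
vertex -0.808 -0.261 -2.727
endloop
endfacet
facet normal -0.340 -0.149 -0.928
outer loop
vertex -1.325 0.456 -4.376
vertex -1.352 -0.499 -4.213
vertex -1.978 0.234 -4.101
endloop
endfacet
facet normal -0.124 0.895 0.428
outer loop
vertex -1.325 0.456 -4.376
vertex -1.978 0.234 -4.101
vertex -0.808 -0.261 -2.727
endloop
endfacet
facet normal -0.340 -0.149 -0.929
outer loop
vertex -1.978 0.234 -4.101
vertex -1.352 -0.499 -4.213
vertex -2.264 -0.418 -3.892
endloop
endfacet
facet normal -0.582 0.468 0.665
outer loop
vertex -1.978 0.234 -4.101
vertex -2.264 -0.418 -3.892
vertex -0.808 -0.261 -2.727
endloop
endfacet
facet normal -0.340 -0.150 -0.928
outer loop
vertex -2.264 -0.418 -3.892
vertex -1.352 -0.499 -4.213
vertex -2.016 -1.118 -3.87
endloop
endfacet
facet normal -0.601 -0.189 0.777
outer loop
vertex -2.264 -0.418 -3.892
vertex -2.016 -1.118 -3.87
vertex -0.808 -0.261 -2.727
endloop
endfacet
facet normal -0.340 -0.150 -0.928
outer loop
vertex -2.016 -1.118 -3.87
vertex -1.352 -0.499 -4.213
vertex -1.379 -1.455 -4.049
endloop
endfacet
facet normal -0.170 -0.694 0.700
outer loop
vertex -2.016 -1.118 -3.87
vertex -1.379 -1.455 -4.049
vertex -0.808 -0.261 -2.727
endloop
endfacet
facet normal -0.340 -0.150 -0.928
outer loop
vertex -1.379 -1.455 -4.049
vertex -1.352 -0.499 -4.213
vertex -0.727 -1.232 -4.324
endloop
endfacet
facet normal 0.458 -0.749 0.479
outer loop
vertex -1.379 -1.455 -4.049
vertex -0.727 -1.232 -4.324
vertex -0.808 -0.261 -2.727
endloop
endfacet
facet normal -0.340 -0.149 -0.928
outer loop
vertex -0.727 -1.232 -4.324
vertex -1.352 -0.499 -4.213
vertex -0.44 -0.58 -4.534
endloop
endfacet
facet normal 0.914 -0.324 0.243
outer loop
vertex -0.727 -1.232 -4.324
vertex -0.44 -0.58 -4.534
vertex -0.808 -0.261 -2.727
endloop
endfacet
facet normal -0.340 -0.149 -0.929
outer loop
vertex -0.44 -0.58 -4.534
vertex -1.352 -0.499 -4.213
vertex -0.688 0.119 -4.555
endloop
endfacet
facet normal 0.933 0.335 0.131
outer loop
vertex -0.44 -0.58 -4.534
vertex -0.688 0.119 -4.555
vertex -0.808 -0.261 -2.727
endloop
endfacet
facet normal 0.835 -0.126 -0.536
outer loop
vertex 3.996 3.199 -2.561
vertex 3.584 3.787 -3.341
vertex 4.168 3.988 -2.479
endloop
endfacet
facet normal -0.150 -0.070 0.986
outer loop
vertex 3.996 3.199 -2.561
vertex 4.168 3.988 -2.479
vertex 2.616 3.933 -2.719
endloop
endfacet
facet normal 0.835 -0.127 -0.536
outer loop
vertex 4.168 3.988 -2.479
vertex 3.584 3.787 -3.341
vertex 3.998 4.659 -2.903
endloop
endfacet
facet normal -0.150 0.501 0.853
outer loop
vertex 4.168 3.988 -2.479
vertex 3.998 4.659 -2.903
vertex 2.616 3.933 -2.719
endloop
endfacet
facet normal 0.834 -0.127 -0.537
outer loop
vertex 3.998 4.659 -2.903
vertex 3.584 3.787 -3.341
vertex 3.585 4.819 -3.583
endloop
endfacet
facet normal -0.377 0.824 0.423
outer loop
vertex 3.998 4.659 -2.903
vertex 3.585 4.819 -3.583
vertex 2.616 3.933 -2.719
endloop
endfacet
facet normal 0.835 -0.127 -0.536
outer loop
vertex 3.585 4.819 -3.583
vertex 3.584 3.787 -3.341
vertex 3.172 4.374 -4.121
endloop
endfacet
facet normal -0.699 0.713 -0.053
outer loop
vertex 3.585 4.819 -3.583
vertex 3.172 4.374 -4.121
vertex 2.616 3.933 -2.719
endloop
endfacet
facet normal 0.834 -0.127 -0.536
outer loop
vertex 3.172 4.374 -4.121
vertex 3.584 3.787 -3.341
vertex 3.0 3.586 -4.202
endloop
endfacet
facet normal -0.927 0.233 -0.294
outer loop
vertex 3.172 4.374 -4.121
vertex 3.0 3.586 -4.202
vertex 2.616 3.933 -2.719
endloop
endfacet
facet normal 0.834 -0.126 -0.537
outer loop
vertex 3.0 3.586 -4.202
vertex 3.584 3.787 -3.341
vertex 3.171 2.915 -3.779
endloop
endfacet
facet normal -0.927 -0.338 -0.161
outer loop
vertex 3.0 3.586 -4.202
vertex 3.171 2.915 -3.779
vertex 2.616 3.933 -2.719
endloop
endfacet
facet normal 0.835 -0.126 -0.536
outer loop
vertex 3.171 2.915 -3.779
vertex 3.584 3.787 -3.341
vertex 3.583 2.755 -3.099
endloop
endfacet
facet normal -0.700 -0.661 0.269
outer loop
vertex 3.171 2.915 -3.779
vertex 3.583 2.755 -3.099
vertex 2.616 3.933 -2.719
endloop
endfacet
facet normal 0.835 -0.127 -0.536
outer loop
vertex 3.583 2.755 -3.099
vertex 3.584 3.787 -3.341
vertex 3.996 3.199 -2.561
endloop
endfacet
facet normal -0.378 -0.550 0.744
outer loop
vertex 3.583 2.755 -3.099
vertex 3.996 3.199 -2.561
vertex 2.616 3.933 -2.719
endloop
endfacet

endsolid


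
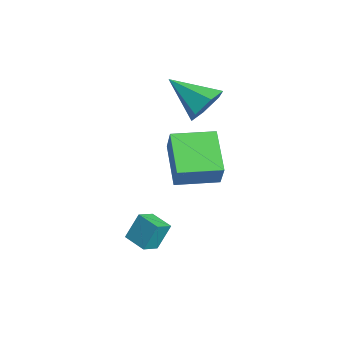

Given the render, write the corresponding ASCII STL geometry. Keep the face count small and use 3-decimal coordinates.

solid 
facet normal 0.593 0.623 -0.510
outer loop
vertex 0.735 1.555 0.784
vertex 0.029 2.22 0.775
vertex 0.671 2.204 1.502
endloop
endfacet
facet normal 0.513 -0.613 0.600
outer loop
vertex 0.735 1.555 0.784
vertex 0.671 2.204 1.502
vertex -1.169 0.96 1.805
endloop
endfacet
facet normal 0.592 0.624 -0.509
outer loop
vertex 0.671 2.204 1.502
vertex 0.029 2.22 0.775
vertex -0.036 2.868 1.494
endloop
endfacet
facet normal 0.090 0.108 0.990
outer loop
vertex 0.671 2.204 1.502
vertex -0.036 2.868 1.494
vertex -1.169 0.96 1.805
endloop
endfacet
facet normal 0.592 0.624 -0.509
outer loop
vertex -0.036 2.868 1.494
vertex 0.029 2.22 0.775
vertex -0.678 2.884 0.767
endloop
endfacet
facet normal -0.651 0.482 0.586
outer loop
vertex -0.036 2.868 1.494
vertex -0.678 2.884 0.767
vertex -1.169 0.96 1.805
endloop
endfacet
facet normal 0.592 0.624 -0.509
outer loop
vertex -0.678 2.884 0.767
vertex 0.029 2.22 0.775
vertex -0.613 2.236 0.048
endloop
endfacet
facet normal -0.969 0.135 -0.209
outer loop
vertex -0.678 2.884 0.767
vertex -0.613 2.236 0.048
vertex -1.169 0.96 1.805
endloop
endfacet
facet normal 0.593 0.623 -0.510
outer loop
vertex -0.613 2.236 0.048
vertex 0.029 2.22 0.775
vertex 0.093 1.571 0.057
endloop
endfacet
facet normal -0.545 -0.587 -0.599
outer loop
vertex -0.613 2.236 0.048
vertex 0.093 1.571 0.057
vertex -1.169 0.96 1.805
endloop
endfacet
facet normal 0.593 0.623 -0.510
outer loop
vertex 0.093 1.571 0.057
vertex 0.029 2.22 0.775
vertex 0.735 1.555 0.784
endloop
endfacet
facet normal 0.196 -0.961 -0.194
outer loop
vertex 0.093 1.571 0.057
vertex 0.735 1.555 0.784
vertex -1.169 0.96 1.805
endloop
endfacet
facet normal -0.851 0.080 0.519
outer loop
vertex 2.758 0.051 1.136
vertex 2.906 1.814 1.106
vertex 2.095 0.088 0.042
endloop
endfacet
facet normal -0.084 -0.996 0.017
outer loop
vertex 3.814 -0.074 -1.006
vertex 2.758 0.051 1.136
vertex 2.095 0.088 0.042
endloop
endfacet
facet normal -0.851 0.081 0.518
outer loop
vertex 2.095 0.088 0.042
vertex 2.906 1.814 1.106
vertex 2.243 1.851 0.011
endloop
endfacet
facet normal -0.518 0.028 -0.855
outer loop
vertex 2.243 1.851 0.011
vertex 3.814 -0.074 -1.006
vertex 2.095 0.088 0.042
endloop
endfacet
facet normal 0.518 -0.029 0.855
outer loop
vertex 2.758 0.051 1.136
vertex 4.625 1.652 0.058
vertex 2.906 1.814 1.106
endloop
endfacet
facet normal -0.084 -0.996 0.017
outer loop
vertex 4.477 -0.111 0.089
vertex 2.758 0.051 1.136
vertex 3.814 -0.074 -1.006
endloop
endfacet
facet normal 0.518 -0.028 0.855
outer loop
vertex 4.477 -0.111 0.089
vertex 4.625 1.652 0.058
vertex 2.758 0.051 1.136
endloop
endfacet
facet normal 0.084 0.996 -0.017
outer loop
vertex 2.906 1.814 1.106
vertex 4.625 1.652 0.058
vertex 2.243 1.851 0.011
endloop
endfacet
facet normal -0.518 0.029 -0.855
outer loop
vertex 3.962 1.689 -1.036
vertex 3.814 -0.074 -1.006
vertex 2.243 1.851 0.011
endloop
endfacet
facet normal 0.084 0.996 -0.017
outer loop
vertex 2.243 1.851 0.011
vertex 4.625 1.652 0.058
vertex 3.962 1.689 -1.036
endloop
endfacet
facet normal 0.851 -0.080 -0.518
outer loop
vertex 3.962 1.689 -1.036
vertex 4.477 -0.111 0.089
vertex 3.814 -0.074 -1.006
endloop
endfacet
facet normal 0.851 -0.081 -0.519
outer loop
vertex 4.625 1.652 0.058
vertex 4.477 -0.111 0.089
vertex 3.962 1.689 -1.036
endloop
endfacet
facet normal -0.854 -0.491 0.172
outer loop
vertex 3.038 -1.245 -2.992
vertex 2.596 -0.603 -3.356
vertex 3.137 -1.807 -4.104
endloop
endfacet
facet normal 0.515 -0.746 0.423
outer loop
vertex 4.024 -1.297 -4.284
vertex 3.038 -1.245 -2.992
vertex 3.137 -1.807 -4.104
endloop
endfacet
facet normal -0.854 -0.491 0.174
outer loop
vertex 3.137 -1.807 -4.104
vertex 2.596 -0.603 -3.356
vertex 2.694 -1.166 -4.468
endloop
endfacet
facet normal 0.079 -0.451 -0.889
outer loop
vertex 2.694 -1.166 -4.468
vertex 4.024 -1.297 -4.284
vertex 3.137 -1.807 -4.104
endloop
endfacet
facet normal -0.078 0.450 0.889
outer loop
vertex 3.038 -1.245 -2.992
vertex 3.483 -0.093 -3.536
vertex 2.596 -0.603 -3.356
endloop
endfacet
facet normal 0.515 -0.746 0.423
outer loop
vertex 3.926 -0.734 -3.172
vertex 3.038 -1.245 -2.992
vertex 4.024 -1.297 -4.284
endloop
endfacet
facet normal -0.079 0.450 0.889
outer loop
vertex 3.926 -0.734 -3.172
vertex 3.483 -0.093 -3.536
vertex 3.038 -1.245 -2.992
endloop
endfacet
facet normal -0.515 0.746 -0.423
outer loop
vertex 2.596 -0.603 -3.356
vertex 3.483 -0.093 -3.536
vertex 2.694 -1.166 -4.468
endloop
endfacet
facet normal 0.079 -0.450 -0.889
outer loop
vertex 3.582 -0.655 -4.648
vertex 4.024 -1.297 -4.284
vertex 2.694 -1.166 -4.468
endloop
endfacet
facet normal -0.515 0.746 -0.423
outer loop
vertex 2.694 -1.166 -4.468
vertex 3.483 -0.093 -3.536
vertex 3.582 -0.655 -4.648
endloop
endfacet
facet normal 0.854 0.490 -0.173
outer loop
vertex 3.582 -0.655 -4.648
vertex 3.926 -0.734 -3.172
vertex 4.024 -1.297 -4.284
endloop
endfacet
facet normal 0.853 0.492 -0.173
outer loop
vertex 3.483 -0.093 -3.536
vertex 3.926 -0.734 -3.172
vertex 3.582 -0.655 -4.648
endloop
endfacet

endsolid


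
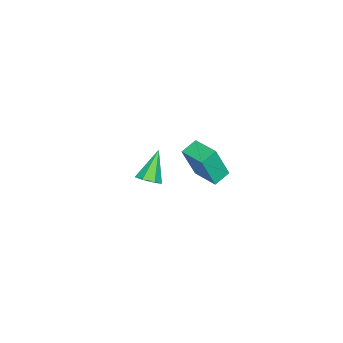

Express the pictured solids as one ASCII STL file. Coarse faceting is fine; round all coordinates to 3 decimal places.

solid 
facet normal 0.697 0.091 -0.711
outer loop
vertex 4.882 4.032 3.228
vertex 4.374 4.053 2.733
vertex 4.667 4.593 3.089
endloop
endfacet
facet normal 0.360 0.352 0.864
outer loop
vertex 4.882 4.032 3.228
vertex 4.667 4.593 3.089
vertex 3.106 3.887 4.027
endloop
endfacet
facet normal 0.697 0.091 -0.711
outer loop
vertex 4.667 4.593 3.089
vertex 4.374 4.053 2.733
vertex 4.231 4.746 2.681
endloop
endfacet
facet normal -0.122 0.880 0.460
outer loop
vertex 4.667 4.593 3.089
vertex 4.231 4.746 2.681
vertex 3.106 3.887 4.027
endloop
endfacet
facet normal 0.697 0.090 -0.712
outer loop
vertex 4.231 4.746 2.681
vertex 4.374 4.053 2.733
vertex 3.903 4.378 2.313
endloop
endfacet
facet normal -0.684 0.721 -0.111
outer loop
vertex 4.231 4.746 2.681
vertex 3.903 4.378 2.313
vertex 3.106 3.887 4.027
endloop
endfacet
facet normal 0.697 0.091 -0.711
outer loop
vertex 3.903 4.378 2.313
vertex 4.374 4.053 2.733
vertex 3.929 3.764 2.26
endloop
endfacet
facet normal -0.907 -0.002 -0.422
outer loop
vertex 3.903 4.378 2.313
vertex 3.929 3.764 2.26
vertex 3.106 3.887 4.027
endloop
endfacet
facet normal 0.696 0.092 -0.712
outer loop
vertex 3.929 3.764 2.26
vertex 4.374 4.053 2.733
vertex 4.291 3.368 2.563
endloop
endfacet
facet normal -0.620 -0.748 -0.237
outer loop
vertex 3.929 3.764 2.26
vertex 4.291 3.368 2.563
vertex 3.106 3.887 4.027
endloop
endfacet
facet normal 0.697 0.092 -0.711
outer loop
vertex 4.291 3.368 2.563
vertex 4.374 4.053 2.733
vertex 4.715 3.487 2.994
endloop
endfacet
facet normal -0.042 -0.952 0.304
outer loop
vertex 4.291 3.368 2.563
vertex 4.715 3.487 2.994
vertex 3.106 3.887 4.027
endloop
endfacet
facet normal 0.697 0.092 -0.711
outer loop
vertex 4.715 3.487 2.994
vertex 4.374 4.053 2.733
vertex 4.882 4.032 3.228
endloop
endfacet
facet normal 0.395 -0.462 0.794
outer loop
vertex 4.715 3.487 2.994
vertex 4.882 4.032 3.228
vertex 3.106 3.887 4.027
endloop
endfacet
facet normal -0.926 0.262 0.272
outer loop
vertex -3.357 2.236 -1.86
vertex -2.811 3.808 -1.516
vertex -3.789 2.835 -3.911
endloop
endfacet
facet normal -0.321 -0.925 -0.203
outer loop
vertex -2.789 2.552 -4.204
vertex -3.357 2.236 -1.86
vertex -3.789 2.835 -3.911
endloop
endfacet
facet normal -0.926 0.262 0.272
outer loop
vertex -3.789 2.835 -3.911
vertex -2.811 3.808 -1.516
vertex -3.243 4.407 -3.567
endloop
endfacet
facet normal -0.198 0.275 -0.941
outer loop
vertex -3.243 4.407 -3.567
vertex -2.789 2.552 -4.204
vertex -3.789 2.835 -3.911
endloop
endfacet
facet normal 0.198 -0.275 0.941
outer loop
vertex -3.357 2.236 -1.86
vertex -1.811 3.525 -1.809
vertex -2.811 3.808 -1.516
endloop
endfacet
facet normal -0.321 -0.925 -0.203
outer loop
vertex -2.357 1.953 -2.153
vertex -3.357 2.236 -1.86
vertex -2.789 2.552 -4.204
endloop
endfacet
facet normal 0.198 -0.275 0.941
outer loop
vertex -2.357 1.953 -2.153
vertex -1.811 3.525 -1.809
vertex -3.357 2.236 -1.86
endloop
endfacet
facet normal 0.321 0.925 0.203
outer loop
vertex -2.811 3.808 -1.516
vertex -1.811 3.525 -1.809
vertex -3.243 4.407 -3.567
endloop
endfacet
facet normal -0.198 0.275 -0.941
outer loop
vertex -2.243 4.124 -3.86
vertex -2.789 2.552 -4.204
vertex -3.243 4.407 -3.567
endloop
endfacet
facet normal 0.321 0.925 0.203
outer loop
vertex -3.243 4.407 -3.567
vertex -1.811 3.525 -1.809
vertex -2.243 4.124 -3.86
endloop
endfacet
facet normal 0.926 -0.262 -0.272
outer loop
vertex -2.243 4.124 -3.86
vertex -2.357 1.953 -2.153
vertex -2.789 2.552 -4.204
endloop
endfacet
facet normal 0.926 -0.262 -0.272
outer loop
vertex -1.811 3.525 -1.809
vertex -2.357 1.953 -2.153
vertex -2.243 4.124 -3.86
endloop
endfacet

endsolid


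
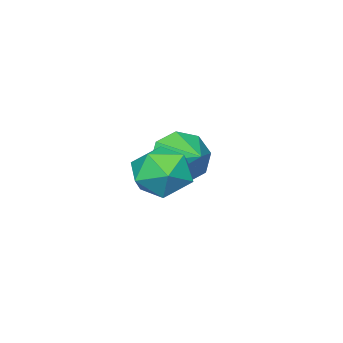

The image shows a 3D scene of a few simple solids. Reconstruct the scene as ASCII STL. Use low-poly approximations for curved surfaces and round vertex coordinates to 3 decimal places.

solid 
facet normal -0.347 -0.853 -0.390
outer loop
vertex -1.049 -2.3 -0.02
vertex -1.858 -2.277 0.65
vertex -1.683 -1.906 -0.317
endloop
endfacet
facet normal 0.614 0.606 -0.506
outer loop
vertex -1.049 -2.3 -0.02
vertex -1.683 -1.906 -0.317
vertex -1.322 -0.963 1.25
endloop
endfacet
facet normal -0.348 -0.853 -0.390
outer loop
vertex -1.683 -1.906 -0.317
vertex -1.858 -2.277 0.65
vertex -2.419 -1.729 -0.048
endloop
endfacet
facet normal 0.016 0.855 -0.518
outer loop
vertex -1.683 -1.906 -0.317
vertex -2.419 -1.729 -0.048
vertex -1.322 -0.963 1.25
endloop
endfacet
facet normal -0.348 -0.853 -0.389
outer loop
vertex -2.419 -1.729 -0.048
vertex -1.858 -2.277 0.65
vertex -2.826 -1.872 0.629
endloop
endfacet
facet normal -0.482 0.870 -0.106
outer loop
vertex -2.419 -1.729 -0.048
vertex -2.826 -1.872 0.629
vertex -1.322 -0.963 1.25
endloop
endfacet
facet normal -0.348 -0.852 -0.390
outer loop
vertex -2.826 -1.872 0.629
vertex -1.858 -2.277 0.65
vertex -2.666 -2.253 1.319
endloop
endfacet
facet normal -0.590 0.641 0.491
outer loop
vertex -2.826 -1.872 0.629
vertex -2.666 -2.253 1.319
vertex -1.322 -0.963 1.25
endloop
endfacet
facet normal -0.348 -0.852 -0.390
outer loop
vertex -2.666 -2.253 1.319
vertex -1.858 -2.277 0.65
vertex -2.032 -2.648 1.616
endloop
endfacet
facet normal -0.243 0.303 0.922
outer loop
vertex -2.666 -2.253 1.319
vertex -2.032 -2.648 1.616
vertex -1.322 -0.963 1.25
endloop
endfacet
facet normal -0.348 -0.853 -0.390
outer loop
vertex -2.032 -2.648 1.616
vertex -1.858 -2.277 0.65
vertex -1.296 -2.825 1.347
endloop
endfacet
facet normal 0.354 0.054 0.934
outer loop
vertex -2.032 -2.648 1.616
vertex -1.296 -2.825 1.347
vertex -1.322 -0.963 1.25
endloop
endfacet
facet normal -0.347 -0.853 -0.390
outer loop
vertex -1.296 -2.825 1.347
vertex -1.858 -2.277 0.65
vertex -0.889 -2.681 0.67
endloop
endfacet
facet normal 0.853 0.039 0.521
outer loop
vertex -1.296 -2.825 1.347
vertex -0.889 -2.681 0.67
vertex -1.322 -0.963 1.25
endloop
endfacet
facet normal -0.347 -0.853 -0.390
outer loop
vertex -0.889 -2.681 0.67
vertex -1.858 -2.277 0.65
vertex -1.049 -2.3 -0.02
endloop
endfacet
facet normal 0.961 0.267 -0.075
outer loop
vertex -0.889 -2.681 0.67
vertex -1.049 -2.3 -0.02
vertex -1.322 -0.963 1.25
endloop
endfacet
facet normal -0.130 -0.010 0.991
outer loop
vertex 0.911 0.313 2.462
vertex 0.759 -0.738 2.432
vertex 1.738 -0.346 2.564
endloop
endfacet
facet normal 0.313 0.516 0.797
outer loop
vertex 0.911 0.313 2.462
vertex 1.738 -0.346 2.564
vertex 1.825 0.526 1.965
endloop
endfacet
facet normal -0.034 0.940 0.340
outer loop
vertex 0.911 0.313 2.462
vertex 1.825 0.526 1.965
vertex 0.9 0.674 1.463
endloop
endfacet
facet normal -0.693 0.676 0.252
outer loop
vertex 0.911 0.313 2.462
vertex 0.9 0.674 1.463
vertex 0.242 -0.108 1.752
endloop
endfacet
facet normal -0.751 0.090 0.654
outer loop
vertex 0.911 0.313 2.462
vertex 0.242 -0.108 1.752
vertex 0.759 -0.738 2.432
endloop
endfacet
facet normal 0.864 0.223 0.451
outer loop
vertex 1.825 0.526 1.965
vertex 1.738 -0.346 2.564
vertex 2.238 -0.392 1.628
endloop
endfacet
facet normal 0.148 -0.626 0.765
outer loop
vertex 1.738 -0.346 2.564
vertex 0.759 -0.738 2.432
vertex 1.58 -1.174 1.917
endloop
endfacet
facet normal -0.857 -0.466 0.220
outer loop
vertex 0.759 -0.738 2.432
vertex 0.242 -0.108 1.752
vertex 0.655 -1.026 1.415
endloop
endfacet
facet normal -0.763 0.482 -0.431
outer loop
vertex 0.242 -0.108 1.752
vertex 0.9 0.674 1.463
vertex 0.742 -0.154 0.816
endloop
endfacet
facet normal 0.302 0.909 -0.288
outer loop
vertex 0.9 0.674 1.463
vertex 1.825 0.526 1.965
vertex 1.721 0.238 0.948
endloop
endfacet
facet normal 0.693 -0.676 -0.252
outer loop
vertex 1.569 -0.813 0.918
vertex 2.238 -0.392 1.628
vertex 1.58 -1.174 1.917
endloop
endfacet
facet normal 0.034 -0.940 -0.340
outer loop
vertex 1.569 -0.813 0.918
vertex 1.58 -1.174 1.917
vertex 0.655 -1.026 1.415
endloop
endfacet
facet normal -0.313 -0.516 -0.797
outer loop
vertex 1.569 -0.813 0.918
vertex 0.655 -1.026 1.415
vertex 0.742 -0.154 0.816
endloop
endfacet
facet normal 0.130 0.010 -0.991
outer loop
vertex 1.569 -0.813 0.918
vertex 0.742 -0.154 0.816
vertex 1.721 0.238 0.948
endloop
endfacet
facet normal 0.751 -0.090 -0.654
outer loop
vertex 1.569 -0.813 0.918
vertex 1.721 0.238 0.948
vertex 2.238 -0.392 1.628
endloop
endfacet
facet normal 0.763 -0.482 0.431
outer loop
vertex 1.58 -1.174 1.917
vertex 2.238 -0.392 1.628
vertex 1.738 -0.346 2.564
endloop
endfacet
facet normal -0.302 -0.909 0.288
outer loop
vertex 0.655 -1.026 1.415
vertex 1.58 -1.174 1.917
vertex 0.759 -0.738 2.432
endloop
endfacet
facet normal -0.864 -0.223 -0.451
outer loop
vertex 0.742 -0.154 0.816
vertex 0.655 -1.026 1.415
vertex 0.242 -0.108 1.752
endloop
endfacet
facet normal -0.148 0.626 -0.765
outer loop
vertex 1.721 0.238 0.948
vertex 0.742 -0.154 0.816
vertex 0.9 0.674 1.463
endloop
endfacet
facet normal 0.857 0.466 -0.220
outer loop
vertex 2.238 -0.392 1.628
vertex 1.721 0.238 0.948
vertex 1.825 0.526 1.965
endloop
endfacet

endsolid


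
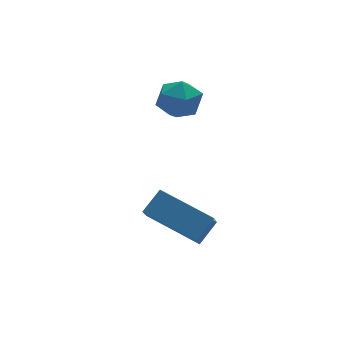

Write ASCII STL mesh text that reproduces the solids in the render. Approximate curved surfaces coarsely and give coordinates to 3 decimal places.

solid 
facet normal -0.600 0.724 0.340
outer loop
vertex 2.092 0.639 -1.289
vertex 2.569 1.497 -2.274
vertex 1.405 0.346 -1.877
endloop
endfacet
facet normal -0.343 -0.617 0.708
outer loop
vertex 2.551 -1.037 -2.526
vertex 2.092 0.639 -1.289
vertex 1.405 0.346 -1.877
endloop
endfacet
facet normal -0.600 0.724 0.341
outer loop
vertex 1.405 0.346 -1.877
vertex 2.569 1.497 -2.274
vertex 1.882 1.204 -2.861
endloop
endfacet
facet normal -0.722 -0.308 -0.619
outer loop
vertex 1.882 1.204 -2.861
vertex 2.551 -1.037 -2.526
vertex 1.405 0.346 -1.877
endloop
endfacet
facet normal 0.723 0.308 0.619
outer loop
vertex 2.092 0.639 -1.289
vertex 3.715 0.114 -2.923
vertex 2.569 1.497 -2.274
endloop
endfacet
facet normal -0.342 -0.617 0.709
outer loop
vertex 3.238 -0.744 -1.939
vertex 2.092 0.639 -1.289
vertex 2.551 -1.037 -2.526
endloop
endfacet
facet normal 0.723 0.308 0.619
outer loop
vertex 3.238 -0.744 -1.939
vertex 3.715 0.114 -2.923
vertex 2.092 0.639 -1.289
endloop
endfacet
facet normal 0.343 0.617 -0.709
outer loop
vertex 2.569 1.497 -2.274
vertex 3.715 0.114 -2.923
vertex 1.882 1.204 -2.861
endloop
endfacet
facet normal -0.723 -0.308 -0.619
outer loop
vertex 3.028 -0.179 -3.511
vertex 2.551 -1.037 -2.526
vertex 1.882 1.204 -2.861
endloop
endfacet
facet normal 0.343 0.617 -0.708
outer loop
vertex 1.882 1.204 -2.861
vertex 3.715 0.114 -2.923
vertex 3.028 -0.179 -3.511
endloop
endfacet
facet normal 0.600 -0.724 -0.340
outer loop
vertex 3.028 -0.179 -3.511
vertex 3.238 -0.744 -1.939
vertex 2.551 -1.037 -2.526
endloop
endfacet
facet normal 0.600 -0.724 -0.340
outer loop
vertex 3.715 0.114 -2.923
vertex 3.238 -0.744 -1.939
vertex 3.028 -0.179 -3.511
endloop
endfacet
facet normal -0.474 0.864 -0.171
outer loop
vertex 3.921 4.026 0.097
vertex 3.201 3.657 0.231
vertex 3.607 4.003 0.854
endloop
endfacet
facet normal 0.175 0.979 0.102
outer loop
vertex 3.921 4.026 0.097
vertex 3.607 4.003 0.854
vertex 4.408 3.872 0.739
endloop
endfacet
facet normal 0.655 0.678 -0.334
outer loop
vertex 3.921 4.026 0.097
vertex 4.408 3.872 0.739
vertex 4.497 3.444 0.044
endloop
endfacet
facet normal 0.301 0.377 -0.876
outer loop
vertex 3.921 4.026 0.097
vertex 4.497 3.444 0.044
vertex 3.751 3.312 -0.269
endloop
endfacet
facet normal -0.396 0.492 -0.775
outer loop
vertex 3.921 4.026 0.097
vertex 3.751 3.312 -0.269
vertex 3.201 3.657 0.231
endloop
endfacet
facet normal 0.211 0.647 0.733
outer loop
vertex 4.408 3.872 0.739
vertex 3.607 4.003 0.854
vertex 3.989 3.408 1.269
endloop
endfacet
facet normal -0.839 0.461 0.291
outer loop
vertex 3.607 4.003 0.854
vertex 3.201 3.657 0.231
vertex 3.243 3.276 0.956
endloop
endfacet
facet normal -0.713 -0.141 -0.687
outer loop
vertex 3.201 3.657 0.231
vertex 3.751 3.312 -0.269
vertex 3.332 2.848 0.261
endloop
endfacet
facet normal 0.414 -0.327 -0.850
outer loop
vertex 3.751 3.312 -0.269
vertex 4.497 3.444 0.044
vertex 4.133 2.717 0.146
endloop
endfacet
facet normal 0.987 0.161 0.027
outer loop
vertex 4.497 3.444 0.044
vertex 4.408 3.872 0.739
vertex 4.539 3.063 0.769
endloop
endfacet
facet normal -0.301 -0.377 0.876
outer loop
vertex 3.819 2.694 0.903
vertex 3.989 3.408 1.269
vertex 3.243 3.276 0.956
endloop
endfacet
facet normal -0.655 -0.678 0.334
outer loop
vertex 3.819 2.694 0.903
vertex 3.243 3.276 0.956
vertex 3.332 2.848 0.261
endloop
endfacet
facet normal -0.175 -0.979 -0.102
outer loop
vertex 3.819 2.694 0.903
vertex 3.332 2.848 0.261
vertex 4.133 2.717 0.146
endloop
endfacet
facet normal 0.474 -0.864 0.171
outer loop
vertex 3.819 2.694 0.903
vertex 4.133 2.717 0.146
vertex 4.539 3.063 0.769
endloop
endfacet
facet normal 0.396 -0.492 0.775
outer loop
vertex 3.819 2.694 0.903
vertex 4.539 3.063 0.769
vertex 3.989 3.408 1.269
endloop
endfacet
facet normal -0.414 0.327 0.850
outer loop
vertex 3.243 3.276 0.956
vertex 3.989 3.408 1.269
vertex 3.607 4.003 0.854
endloop
endfacet
facet normal -0.987 -0.161 -0.027
outer loop
vertex 3.332 2.848 0.261
vertex 3.243 3.276 0.956
vertex 3.201 3.657 0.231
endloop
endfacet
facet normal -0.211 -0.647 -0.733
outer loop
vertex 4.133 2.717 0.146
vertex 3.332 2.848 0.261
vertex 3.751 3.312 -0.269
endloop
endfacet
facet normal 0.839 -0.461 -0.291
outer loop
vertex 4.539 3.063 0.769
vertex 4.133 2.717 0.146
vertex 4.497 3.444 0.044
endloop
endfacet
facet normal 0.713 0.141 0.687
outer loop
vertex 3.989 3.408 1.269
vertex 4.539 3.063 0.769
vertex 4.408 3.872 0.739
endloop
endfacet

endsolid


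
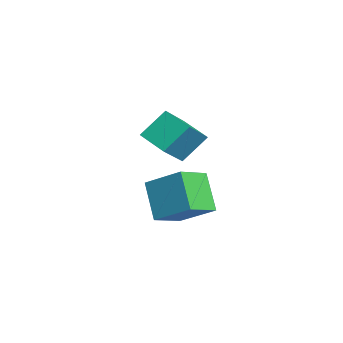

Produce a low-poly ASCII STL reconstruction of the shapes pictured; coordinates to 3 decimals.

solid 
facet normal -0.617 0.480 -0.624
outer loop
vertex -0.851 -1.782 3.027
vertex 0.248 -0.98 2.557
vertex -0.542 -2.88 1.876
endloop
endfacet
facet normal -0.763 -0.557 0.327
outer loop
vertex 0.692 -3.84 3.123
vertex -0.851 -1.782 3.027
vertex -0.542 -2.88 1.876
endloop
endfacet
facet normal -0.617 0.480 -0.623
outer loop
vertex -0.542 -2.88 1.876
vertex 0.248 -0.98 2.557
vertex 0.557 -2.077 1.406
endloop
endfacet
facet normal 0.191 -0.677 -0.710
outer loop
vertex 0.557 -2.077 1.406
vertex 0.692 -3.84 3.123
vertex -0.542 -2.88 1.876
endloop
endfacet
facet normal -0.191 0.678 0.710
outer loop
vertex -0.851 -1.782 3.027
vertex 1.482 -1.94 3.804
vertex 0.248 -0.98 2.557
endloop
endfacet
facet normal -0.764 -0.557 0.326
outer loop
vertex 0.383 -2.743 4.274
vertex -0.851 -1.782 3.027
vertex 0.692 -3.84 3.123
endloop
endfacet
facet normal -0.191 0.677 0.711
outer loop
vertex 0.383 -2.743 4.274
vertex 1.482 -1.94 3.804
vertex -0.851 -1.782 3.027
endloop
endfacet
facet normal 0.763 0.557 -0.326
outer loop
vertex 0.248 -0.98 2.557
vertex 1.482 -1.94 3.804
vertex 0.557 -2.077 1.406
endloop
endfacet
facet normal 0.190 -0.677 -0.711
outer loop
vertex 1.791 -3.038 2.653
vertex 0.692 -3.84 3.123
vertex 0.557 -2.077 1.406
endloop
endfacet
facet normal 0.764 0.557 -0.326
outer loop
vertex 0.557 -2.077 1.406
vertex 1.482 -1.94 3.804
vertex 1.791 -3.038 2.653
endloop
endfacet
facet normal 0.617 -0.480 0.623
outer loop
vertex 1.791 -3.038 2.653
vertex 0.383 -2.743 4.274
vertex 0.692 -3.84 3.123
endloop
endfacet
facet normal 0.617 -0.480 0.623
outer loop
vertex 1.482 -1.94 3.804
vertex 0.383 -2.743 4.274
vertex 1.791 -3.038 2.653
endloop
endfacet
facet normal -0.548 0.738 -0.394
outer loop
vertex -0.696 -0.861 -0.04
vertex 0.649 -0.675 -1.562
vertex -1.73 -2.206 -1.12
endloop
endfacet
facet normal -0.660 -0.092 0.746
outer loop
vertex -0.809 -3.445 -0.458
vertex -0.696 -0.861 -0.04
vertex -1.73 -2.206 -1.12
endloop
endfacet
facet normal -0.548 0.738 -0.394
outer loop
vertex -1.73 -2.206 -1.12
vertex 0.649 -0.675 -1.562
vertex -0.384 -2.019 -2.641
endloop
endfacet
facet normal -0.514 -0.669 -0.537
outer loop
vertex -0.384 -2.019 -2.641
vertex -0.809 -3.445 -0.458
vertex -1.73 -2.206 -1.12
endloop
endfacet
facet normal 0.514 0.669 0.536
outer loop
vertex -0.696 -0.861 -0.04
vertex 1.57 -1.914 -0.9
vertex 0.649 -0.675 -1.562
endloop
endfacet
facet normal -0.660 -0.092 0.746
outer loop
vertex 0.224 -2.101 0.621
vertex -0.696 -0.861 -0.04
vertex -0.809 -3.445 -0.458
endloop
endfacet
facet normal 0.514 0.668 0.537
outer loop
vertex 0.224 -2.101 0.621
vertex 1.57 -1.914 -0.9
vertex -0.696 -0.861 -0.04
endloop
endfacet
facet normal 0.660 0.092 -0.746
outer loop
vertex 0.649 -0.675 -1.562
vertex 1.57 -1.914 -0.9
vertex -0.384 -2.019 -2.641
endloop
endfacet
facet normal -0.515 -0.668 -0.537
outer loop
vertex 0.536 -3.259 -1.98
vertex -0.809 -3.445 -0.458
vertex -0.384 -2.019 -2.641
endloop
endfacet
facet normal 0.660 0.092 -0.746
outer loop
vertex -0.384 -2.019 -2.641
vertex 1.57 -1.914 -0.9
vertex 0.536 -3.259 -1.98
endloop
endfacet
facet normal 0.548 -0.738 0.394
outer loop
vertex 0.536 -3.259 -1.98
vertex 0.224 -2.101 0.621
vertex -0.809 -3.445 -0.458
endloop
endfacet
facet normal 0.548 -0.738 0.394
outer loop
vertex 1.57 -1.914 -0.9
vertex 0.224 -2.101 0.621
vertex 0.536 -3.259 -1.98
endloop
endfacet

endsolid


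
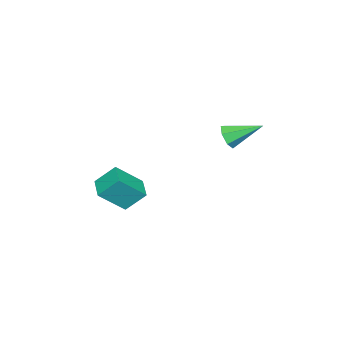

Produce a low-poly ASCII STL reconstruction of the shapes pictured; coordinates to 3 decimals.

solid 
facet normal -0.795 -0.584 0.166
outer loop
vertex 4.128 -2.586 2.189
vertex 3.7 -1.729 3.154
vertex 3.215 -1.686 0.984
endloop
endfacet
facet normal 0.315 -0.630 -0.709
outer loop
vertex 4.16 -0.991 0.786
vertex 4.128 -2.586 2.189
vertex 3.215 -1.686 0.984
endloop
endfacet
facet normal -0.794 -0.584 0.166
outer loop
vertex 3.215 -1.686 0.984
vertex 3.7 -1.729 3.154
vertex 2.786 -0.829 1.949
endloop
endfacet
facet normal -0.519 0.511 -0.685
outer loop
vertex 2.786 -0.829 1.949
vertex 4.16 -0.991 0.786
vertex 3.215 -1.686 0.984
endloop
endfacet
facet normal 0.520 -0.511 0.685
outer loop
vertex 4.128 -2.586 2.189
vertex 4.645 -1.034 2.956
vertex 3.7 -1.729 3.154
endloop
endfacet
facet normal 0.315 -0.630 -0.710
outer loop
vertex 5.074 -1.891 1.991
vertex 4.128 -2.586 2.189
vertex 4.16 -0.991 0.786
endloop
endfacet
facet normal 0.519 -0.511 0.685
outer loop
vertex 5.074 -1.891 1.991
vertex 4.645 -1.034 2.956
vertex 4.128 -2.586 2.189
endloop
endfacet
facet normal -0.315 0.630 0.710
outer loop
vertex 3.7 -1.729 3.154
vertex 4.645 -1.034 2.956
vertex 2.786 -0.829 1.949
endloop
endfacet
facet normal -0.519 0.512 -0.685
outer loop
vertex 3.732 -0.134 1.751
vertex 4.16 -0.991 0.786
vertex 2.786 -0.829 1.949
endloop
endfacet
facet normal -0.315 0.631 0.709
outer loop
vertex 2.786 -0.829 1.949
vertex 4.645 -1.034 2.956
vertex 3.732 -0.134 1.751
endloop
endfacet
facet normal 0.794 0.584 -0.166
outer loop
vertex 3.732 -0.134 1.751
vertex 5.074 -1.891 1.991
vertex 4.16 -0.991 0.786
endloop
endfacet
facet normal 0.795 0.584 -0.166
outer loop
vertex 4.645 -1.034 2.956
vertex 5.074 -1.891 1.991
vertex 3.732 -0.134 1.751
endloop
endfacet
facet normal 0.319 -0.833 -0.452
outer loop
vertex -1.704 1.59 2.387
vertex -1.963 1.185 2.95
vertex -2.311 1.389 2.329
endloop
endfacet
facet normal -0.170 0.710 -0.683
outer loop
vertex -1.704 1.59 2.387
vertex -2.311 1.389 2.329
vertex -2.557 2.735 3.79
endloop
endfacet
facet normal 0.320 -0.832 -0.453
outer loop
vertex -2.311 1.389 2.329
vertex -1.963 1.185 2.95
vertex -2.656 1.034 2.738
endloop
endfacet
facet normal -0.843 0.318 -0.435
outer loop
vertex -2.311 1.389 2.329
vertex -2.656 1.034 2.738
vertex -2.557 2.735 3.79
endloop
endfacet
facet normal 0.319 -0.834 -0.450
outer loop
vertex -2.656 1.034 2.738
vertex -1.963 1.185 2.95
vertex -2.48 0.794 3.307
endloop
endfacet
facet normal -0.962 -0.102 0.255
outer loop
vertex -2.656 1.034 2.738
vertex -2.48 0.794 3.307
vertex -2.557 2.735 3.79
endloop
endfacet
facet normal 0.318 -0.833 -0.452
outer loop
vertex -2.48 0.794 3.307
vertex -1.963 1.185 2.95
vertex -1.914 0.848 3.606
endloop
endfacet
facet normal -0.437 -0.234 0.869
outer loop
vertex -2.48 0.794 3.307
vertex -1.914 0.848 3.606
vertex -2.557 2.735 3.79
endloop
endfacet
facet normal 0.319 -0.833 -0.452
outer loop
vertex -1.914 0.848 3.606
vertex -1.963 1.185 2.95
vertex -1.386 1.156 3.411
endloop
endfacet
facet normal 0.335 0.022 0.942
outer loop
vertex -1.914 0.848 3.606
vertex -1.386 1.156 3.411
vertex -2.557 2.735 3.79
endloop
endfacet
facet normal 0.319 -0.833 -0.452
outer loop
vertex -1.386 1.156 3.411
vertex -1.963 1.185 2.95
vertex -1.292 1.486 2.869
endloop
endfacet
facet normal 0.774 0.473 0.422
outer loop
vertex -1.386 1.156 3.411
vertex -1.292 1.486 2.869
vertex -2.557 2.735 3.79
endloop
endfacet
facet normal 0.319 -0.833 -0.452
outer loop
vertex -1.292 1.486 2.869
vertex -1.963 1.185 2.95
vertex -1.704 1.59 2.387
endloop
endfacet
facet normal 0.550 0.779 -0.302
outer loop
vertex -1.292 1.486 2.869
vertex -1.704 1.59 2.387
vertex -2.557 2.735 3.79
endloop
endfacet

endsolid
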